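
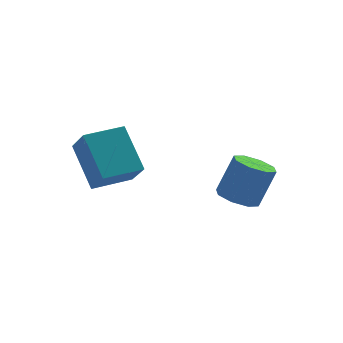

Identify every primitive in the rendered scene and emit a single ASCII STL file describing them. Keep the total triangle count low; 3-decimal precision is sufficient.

solid 
facet normal -0.441 -0.096 -0.892
outer loop
vertex 1.646 -1.904 -3.333
vertex 1.241 -2.375 -3.082
vertex 1.213 -1.708 -3.14
endloop
endfacet
facet normal 0.304 0.919 -0.251
outer loop
vertex 1.646 -1.904 -3.333
vertex 1.213 -1.708 -3.14
vertex 2.244 -1.774 -2.13
endloop
endfacet
facet normal 0.304 0.919 -0.250
outer loop
vertex 2.244 -1.774 -2.13
vertex 1.213 -1.708 -3.14
vertex 1.811 -1.578 -1.936
endloop
endfacet
facet normal 0.443 0.096 0.891
outer loop
vertex 2.244 -1.774 -2.13
vertex 1.811 -1.578 -1.936
vertex 1.839 -2.245 -1.878
endloop
endfacet
facet normal -0.444 -0.096 -0.891
outer loop
vertex 1.213 -1.708 -3.14
vertex 1.241 -2.375 -3.082
vertex 0.797 -1.902 -2.912
endloop
endfacet
facet normal -0.380 0.921 0.089
outer loop
vertex 1.213 -1.708 -3.14
vertex 0.797 -1.902 -2.912
vertex 1.811 -1.578 -1.936
endloop
endfacet
facet normal -0.381 0.920 0.091
outer loop
vertex 1.811 -1.578 -1.936
vertex 0.797 -1.902 -2.912
vertex 1.395 -1.773 -1.708
endloop
endfacet
facet normal 0.443 0.096 0.891
outer loop
vertex 1.811 -1.578 -1.936
vertex 1.395 -1.773 -1.708
vertex 1.839 -2.245 -1.878
endloop
endfacet
facet normal -0.443 -0.095 -0.891
outer loop
vertex 0.797 -1.902 -2.912
vertex 1.241 -2.375 -3.082
vertex 0.641 -2.374 -2.784
endloop
endfacet
facet normal -0.844 0.381 0.378
outer loop
vertex 0.797 -1.902 -2.912
vertex 0.641 -2.374 -2.784
vertex 1.395 -1.773 -1.708
endloop
endfacet
facet normal -0.844 0.381 0.378
outer loop
vertex 1.395 -1.773 -1.708
vertex 0.641 -2.374 -2.784
vertex 1.239 -2.245 -1.58
endloop
endfacet
facet normal 0.443 0.095 0.892
outer loop
vertex 1.395 -1.773 -1.708
vertex 1.239 -2.245 -1.58
vertex 1.839 -2.245 -1.878
endloop
endfacet
facet normal -0.443 -0.096 -0.891
outer loop
vertex 0.641 -2.374 -2.784
vertex 1.241 -2.375 -3.082
vertex 0.836 -2.846 -2.83
endloop
endfacet
facet normal -0.812 -0.379 0.444
outer loop
vertex 0.641 -2.374 -2.784
vertex 0.836 -2.846 -2.83
vertex 1.239 -2.245 -1.58
endloop
endfacet
facet normal -0.811 -0.380 0.444
outer loop
vertex 1.239 -2.245 -1.58
vertex 0.836 -2.846 -2.83
vertex 1.434 -2.716 -1.627
endloop
endfacet
facet normal 0.443 0.094 0.892
outer loop
vertex 1.239 -2.245 -1.58
vertex 1.434 -2.716 -1.627
vertex 1.839 -2.245 -1.878
endloop
endfacet
facet normal -0.443 -0.096 -0.891
outer loop
vertex 0.836 -2.846 -2.83
vertex 1.241 -2.375 -3.082
vertex 1.269 -3.042 -3.024
endloop
endfacet
facet normal -0.304 -0.919 0.250
outer loop
vertex 0.836 -2.846 -2.83
vertex 1.269 -3.042 -3.024
vertex 1.434 -2.716 -1.627
endloop
endfacet
facet normal -0.304 -0.919 0.250
outer loop
vertex 1.434 -2.716 -1.627
vertex 1.269 -3.042 -3.024
vertex 1.867 -2.912 -1.82
endloop
endfacet
facet normal 0.441 0.096 0.892
outer loop
vertex 1.434 -2.716 -1.627
vertex 1.867 -2.912 -1.82
vertex 1.839 -2.245 -1.878
endloop
endfacet
facet normal -0.443 -0.096 -0.891
outer loop
vertex 1.269 -3.042 -3.024
vertex 1.241 -2.375 -3.082
vertex 1.685 -2.847 -3.252
endloop
endfacet
facet normal 0.382 -0.920 -0.090
outer loop
vertex 1.269 -3.042 -3.024
vertex 1.685 -2.847 -3.252
vertex 1.867 -2.912 -1.82
endloop
endfacet
facet normal 0.380 -0.921 -0.090
outer loop
vertex 1.867 -2.912 -1.82
vertex 1.685 -2.847 -3.252
vertex 2.283 -2.718 -2.048
endloop
endfacet
facet normal 0.444 0.096 0.891
outer loop
vertex 1.867 -2.912 -1.82
vertex 2.283 -2.718 -2.048
vertex 1.839 -2.245 -1.878
endloop
endfacet
facet normal -0.443 -0.095 -0.892
outer loop
vertex 1.685 -2.847 -3.252
vertex 1.241 -2.375 -3.082
vertex 1.841 -2.375 -3.38
endloop
endfacet
facet normal 0.844 -0.381 -0.378
outer loop
vertex 1.685 -2.847 -3.252
vertex 1.841 -2.375 -3.38
vertex 2.283 -2.718 -2.048
endloop
endfacet
facet normal 0.844 -0.381 -0.378
outer loop
vertex 2.283 -2.718 -2.048
vertex 1.841 -2.375 -3.38
vertex 2.439 -2.246 -2.176
endloop
endfacet
facet normal 0.443 0.095 0.891
outer loop
vertex 2.283 -2.718 -2.048
vertex 2.439 -2.246 -2.176
vertex 1.839 -2.245 -1.878
endloop
endfacet
facet normal -0.443 -0.094 -0.892
outer loop
vertex 1.841 -2.375 -3.38
vertex 1.241 -2.375 -3.082
vertex 1.646 -1.904 -3.333
endloop
endfacet
facet normal 0.811 0.380 -0.444
outer loop
vertex 1.841 -2.375 -3.38
vertex 1.646 -1.904 -3.333
vertex 2.439 -2.246 -2.176
endloop
endfacet
facet normal 0.812 0.379 -0.444
outer loop
vertex 2.439 -2.246 -2.176
vertex 1.646 -1.904 -3.333
vertex 2.244 -1.774 -2.13
endloop
endfacet
facet normal 0.443 0.096 0.891
outer loop
vertex 2.439 -2.246 -2.176
vertex 2.244 -1.774 -2.13
vertex 1.839 -2.245 -1.878
endloop
endfacet
facet normal -0.996 -0.085 0.010
outer loop
vertex -2.066 -0.375 -2.643
vertex -2.164 0.909 -1.549
vertex -2.141 0.398 -3.558
endloop
endfacet
facet normal 0.058 -0.760 -0.647
outer loop
vertex -0.816 0.511 -3.571
vertex -2.066 -0.375 -2.643
vertex -2.141 0.398 -3.558
endloop
endfacet
facet normal -0.996 -0.085 0.010
outer loop
vertex -2.141 0.398 -3.558
vertex -2.164 0.909 -1.549
vertex -2.239 1.682 -2.464
endloop
endfacet
facet normal -0.062 0.645 -0.762
outer loop
vertex -2.239 1.682 -2.464
vertex -0.816 0.511 -3.571
vertex -2.141 0.398 -3.558
endloop
endfacet
facet normal 0.062 -0.645 0.762
outer loop
vertex -2.066 -0.375 -2.643
vertex -0.839 1.022 -1.562
vertex -2.164 0.909 -1.549
endloop
endfacet
facet normal 0.058 -0.760 -0.647
outer loop
vertex -0.741 -0.262 -2.656
vertex -2.066 -0.375 -2.643
vertex -0.816 0.511 -3.571
endloop
endfacet
facet normal 0.062 -0.645 0.762
outer loop
vertex -0.741 -0.262 -2.656
vertex -0.839 1.022 -1.562
vertex -2.066 -0.375 -2.643
endloop
endfacet
facet normal -0.058 0.760 0.647
outer loop
vertex -2.164 0.909 -1.549
vertex -0.839 1.022 -1.562
vertex -2.239 1.682 -2.464
endloop
endfacet
facet normal -0.062 0.645 -0.762
outer loop
vertex -0.914 1.795 -2.477
vertex -0.816 0.511 -3.571
vertex -2.239 1.682 -2.464
endloop
endfacet
facet normal -0.058 0.760 0.647
outer loop
vertex -2.239 1.682 -2.464
vertex -0.839 1.022 -1.562
vertex -0.914 1.795 -2.477
endloop
endfacet
facet normal 0.996 0.085 -0.010
outer loop
vertex -0.914 1.795 -2.477
vertex -0.741 -0.262 -2.656
vertex -0.816 0.511 -3.571
endloop
endfacet
facet normal 0.996 0.085 -0.010
outer loop
vertex -0.839 1.022 -1.562
vertex -0.741 -0.262 -2.656
vertex -0.914 1.795 -2.477
endloop
endfacet

endsolid


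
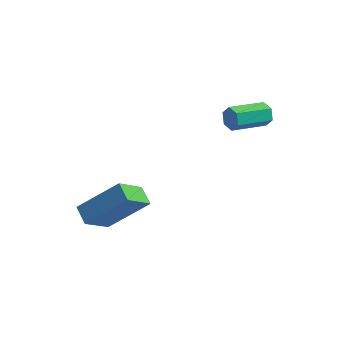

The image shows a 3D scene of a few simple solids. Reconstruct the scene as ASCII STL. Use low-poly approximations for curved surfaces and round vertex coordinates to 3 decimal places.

solid 
facet normal 0.650 0.710 -0.271
outer loop
vertex 4.787 2.497 1.875
vertex 4.505 2.568 1.385
vertex 4.361 2.875 1.843
endloop
endfacet
facet normal 0.140 0.239 0.961
outer loop
vertex 4.787 2.497 1.875
vertex 4.361 2.875 1.843
vertex 3.657 1.261 2.346
endloop
endfacet
facet normal 0.139 0.239 0.961
outer loop
vertex 3.657 1.261 2.346
vertex 4.361 2.875 1.843
vertex 3.231 1.638 2.314
endloop
endfacet
facet normal -0.649 -0.711 0.270
outer loop
vertex 3.657 1.261 2.346
vertex 3.231 1.638 2.314
vertex 3.375 1.332 1.855
endloop
endfacet
facet normal 0.649 0.710 -0.272
outer loop
vertex 4.361 2.875 1.843
vertex 4.505 2.568 1.385
vertex 4.079 2.945 1.353
endloop
endfacet
facet normal -0.578 0.692 0.432
outer loop
vertex 4.361 2.875 1.843
vertex 4.079 2.945 1.353
vertex 3.231 1.638 2.314
endloop
endfacet
facet normal -0.578 0.692 0.432
outer loop
vertex 3.231 1.638 2.314
vertex 4.079 2.945 1.353
vertex 2.949 1.709 1.823
endloop
endfacet
facet normal -0.649 -0.711 0.270
outer loop
vertex 3.231 1.638 2.314
vertex 2.949 1.709 1.823
vertex 3.375 1.332 1.855
endloop
endfacet
facet normal 0.649 0.711 -0.270
outer loop
vertex 4.079 2.945 1.353
vertex 4.505 2.568 1.385
vertex 4.223 2.639 0.894
endloop
endfacet
facet normal -0.717 0.455 -0.528
outer loop
vertex 4.079 2.945 1.353
vertex 4.223 2.639 0.894
vertex 2.949 1.709 1.823
endloop
endfacet
facet normal -0.717 0.454 -0.529
outer loop
vertex 2.949 1.709 1.823
vertex 4.223 2.639 0.894
vertex 3.093 1.403 1.365
endloop
endfacet
facet normal -0.649 -0.711 0.271
outer loop
vertex 2.949 1.709 1.823
vertex 3.093 1.403 1.365
vertex 3.375 1.332 1.855
endloop
endfacet
facet normal 0.649 0.711 -0.270
outer loop
vertex 4.223 2.639 0.894
vertex 4.505 2.568 1.385
vertex 4.649 2.262 0.926
endloop
endfacet
facet normal -0.139 -0.239 -0.961
outer loop
vertex 4.223 2.639 0.894
vertex 4.649 2.262 0.926
vertex 3.093 1.403 1.365
endloop
endfacet
facet normal -0.139 -0.239 -0.961
outer loop
vertex 3.093 1.403 1.365
vertex 4.649 2.262 0.926
vertex 3.519 1.025 1.397
endloop
endfacet
facet normal -0.650 -0.710 0.271
outer loop
vertex 3.093 1.403 1.365
vertex 3.519 1.025 1.397
vertex 3.375 1.332 1.855
endloop
endfacet
facet normal 0.649 0.711 -0.270
outer loop
vertex 4.649 2.262 0.926
vertex 4.505 2.568 1.385
vertex 4.931 2.191 1.417
endloop
endfacet
facet normal 0.578 -0.692 -0.432
outer loop
vertex 4.649 2.262 0.926
vertex 4.931 2.191 1.417
vertex 3.519 1.025 1.397
endloop
endfacet
facet normal 0.578 -0.693 -0.432
outer loop
vertex 3.519 1.025 1.397
vertex 4.931 2.191 1.417
vertex 3.801 0.955 1.887
endloop
endfacet
facet normal -0.649 -0.710 0.272
outer loop
vertex 3.519 1.025 1.397
vertex 3.801 0.955 1.887
vertex 3.375 1.332 1.855
endloop
endfacet
facet normal 0.649 0.711 -0.271
outer loop
vertex 4.931 2.191 1.417
vertex 4.505 2.568 1.385
vertex 4.787 2.497 1.875
endloop
endfacet
facet normal 0.717 -0.454 0.529
outer loop
vertex 4.931 2.191 1.417
vertex 4.787 2.497 1.875
vertex 3.801 0.955 1.887
endloop
endfacet
facet normal 0.717 -0.455 0.528
outer loop
vertex 3.801 0.955 1.887
vertex 4.787 2.497 1.875
vertex 3.657 1.261 2.346
endloop
endfacet
facet normal -0.649 -0.711 0.270
outer loop
vertex 3.801 0.955 1.887
vertex 3.657 1.261 2.346
vertex 3.375 1.332 1.855
endloop
endfacet
facet normal -0.714 -0.318 -0.623
outer loop
vertex -1.114 -3.839 -1.504
vertex -1.677 -3.218 -1.176
vertex -0.555 -2.682 -2.735
endloop
endfacet
facet normal 0.625 -0.690 -0.365
outer loop
vertex 1.017 -1.982 -1.364
vertex -1.114 -3.839 -1.504
vertex -0.555 -2.682 -2.735
endloop
endfacet
facet normal -0.714 -0.318 -0.623
outer loop
vertex -0.555 -2.682 -2.735
vertex -1.677 -3.218 -1.176
vertex -1.118 -2.061 -2.407
endloop
endfacet
facet normal 0.314 0.650 -0.692
outer loop
vertex -1.118 -2.061 -2.407
vertex 1.017 -1.982 -1.364
vertex -0.555 -2.682 -2.735
endloop
endfacet
facet normal -0.314 -0.650 0.692
outer loop
vertex -1.114 -3.839 -1.504
vertex -0.105 -2.518 0.195
vertex -1.677 -3.218 -1.176
endloop
endfacet
facet normal 0.625 -0.690 -0.365
outer loop
vertex 0.458 -3.139 -0.133
vertex -1.114 -3.839 -1.504
vertex 1.017 -1.982 -1.364
endloop
endfacet
facet normal -0.314 -0.650 0.692
outer loop
vertex 0.458 -3.139 -0.133
vertex -0.105 -2.518 0.195
vertex -1.114 -3.839 -1.504
endloop
endfacet
facet normal -0.625 0.690 0.365
outer loop
vertex -1.677 -3.218 -1.176
vertex -0.105 -2.518 0.195
vertex -1.118 -2.061 -2.407
endloop
endfacet
facet normal 0.314 0.650 -0.692
outer loop
vertex 0.454 -1.361 -1.036
vertex 1.017 -1.982 -1.364
vertex -1.118 -2.061 -2.407
endloop
endfacet
facet normal -0.625 0.690 0.365
outer loop
vertex -1.118 -2.061 -2.407
vertex -0.105 -2.518 0.195
vertex 0.454 -1.361 -1.036
endloop
endfacet
facet normal 0.714 0.318 0.623
outer loop
vertex 0.454 -1.361 -1.036
vertex 0.458 -3.139 -0.133
vertex 1.017 -1.982 -1.364
endloop
endfacet
facet normal 0.714 0.318 0.623
outer loop
vertex -0.105 -2.518 0.195
vertex 0.458 -3.139 -0.133
vertex 0.454 -1.361 -1.036
endloop
endfacet

endsolid


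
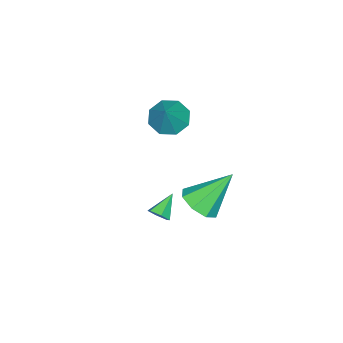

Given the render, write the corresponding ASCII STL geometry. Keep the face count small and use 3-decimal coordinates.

solid 
facet normal -0.589 -0.212 -0.780
outer loop
vertex -1.674 -1.688 1.777
vertex -2.251 -1.033 2.035
vertex -1.52 -1.071 1.493
endloop
endfacet
facet normal 0.961 -0.270 -0.065
outer loop
vertex -1.674 -1.688 1.777
vertex -1.52 -1.071 1.493
vertex -1.289 -0.687 3.305
endloop
endfacet
facet normal -0.589 -0.212 -0.780
outer loop
vertex -1.52 -1.071 1.493
vertex -2.251 -1.033 2.035
vertex -1.794 -0.432 1.526
endloop
endfacet
facet normal 0.897 0.395 -0.198
outer loop
vertex -1.52 -1.071 1.493
vertex -1.794 -0.432 1.526
vertex -1.289 -0.687 3.305
endloop
endfacet
facet normal -0.590 -0.212 -0.779
outer loop
vertex -1.794 -0.432 1.526
vertex -2.251 -1.033 2.035
vertex -2.335 -0.144 1.857
endloop
endfacet
facet normal 0.467 0.884 -0.006
outer loop
vertex -1.794 -0.432 1.526
vertex -2.335 -0.144 1.857
vertex -1.289 -0.687 3.305
endloop
endfacet
facet normal -0.589 -0.212 -0.780
outer loop
vertex -2.335 -0.144 1.857
vertex -2.251 -1.033 2.035
vertex -2.827 -0.377 2.292
endloop
endfacet
facet normal -0.079 0.913 0.400
outer loop
vertex -2.335 -0.144 1.857
vertex -2.827 -0.377 2.292
vertex -1.289 -0.687 3.305
endloop
endfacet
facet normal -0.589 -0.212 -0.780
outer loop
vertex -2.827 -0.377 2.292
vertex -2.251 -1.033 2.035
vertex -2.981 -0.994 2.576
endloop
endfacet
facet normal -0.420 0.464 0.780
outer loop
vertex -2.827 -0.377 2.292
vertex -2.981 -0.994 2.576
vertex -1.289 -0.687 3.305
endloop
endfacet
facet normal -0.589 -0.212 -0.780
outer loop
vertex -2.981 -0.994 2.576
vertex -2.251 -1.033 2.035
vertex -2.707 -1.633 2.543
endloop
endfacet
facet normal -0.357 -0.200 0.912
outer loop
vertex -2.981 -0.994 2.576
vertex -2.707 -1.633 2.543
vertex -1.289 -0.687 3.305
endloop
endfacet
facet normal -0.590 -0.212 -0.779
outer loop
vertex -2.707 -1.633 2.543
vertex -2.251 -1.033 2.035
vertex -2.166 -1.921 2.212
endloop
endfacet
facet normal 0.073 -0.690 0.720
outer loop
vertex -2.707 -1.633 2.543
vertex -2.166 -1.921 2.212
vertex -1.289 -0.687 3.305
endloop
endfacet
facet normal -0.589 -0.212 -0.780
outer loop
vertex -2.166 -1.921 2.212
vertex -2.251 -1.033 2.035
vertex -1.674 -1.688 1.777
endloop
endfacet
facet normal 0.619 -0.719 0.315
outer loop
vertex -2.166 -1.921 2.212
vertex -1.674 -1.688 1.777
vertex -1.289 -0.687 3.305
endloop
endfacet
facet normal 0.443 -0.479 -0.758
outer loop
vertex -1.226 0.614 -2.511
vertex -2.105 0.496 -2.95
vertex -1.398 1.188 -2.974
endloop
endfacet
facet normal 0.630 0.593 0.502
outer loop
vertex -1.226 0.614 -2.511
vertex -1.398 1.188 -2.974
vertex -3.075 1.544 -1.29
endloop
endfacet
facet normal 0.442 -0.478 -0.759
outer loop
vertex -1.398 1.188 -2.974
vertex -2.105 0.496 -2.95
vertex -1.984 1.358 -3.423
endloop
endfacet
facet normal 0.248 0.968 0.043
outer loop
vertex -1.398 1.188 -2.974
vertex -1.984 1.358 -3.423
vertex -3.075 1.544 -1.29
endloop
endfacet
facet normal 0.443 -0.478 -0.758
outer loop
vertex -1.984 1.358 -3.423
vertex -2.105 0.496 -2.95
vertex -2.641 1.022 -3.595
endloop
endfacet
facet normal -0.381 0.884 -0.272
outer loop
vertex -1.984 1.358 -3.423
vertex -2.641 1.022 -3.595
vertex -3.075 1.544 -1.29
endloop
endfacet
facet normal 0.443 -0.478 -0.758
outer loop
vertex -2.641 1.022 -3.595
vertex -2.105 0.496 -2.95
vertex -2.984 0.379 -3.39
endloop
endfacet
facet normal -0.885 0.391 -0.255
outer loop
vertex -2.641 1.022 -3.595
vertex -2.984 0.379 -3.39
vertex -3.075 1.544 -1.29
endloop
endfacet
facet normal 0.443 -0.478 -0.758
outer loop
vertex -2.984 0.379 -3.39
vertex -2.105 0.496 -2.95
vertex -2.812 -0.196 -2.927
endloop
endfacet
facet normal -0.971 -0.224 0.082
outer loop
vertex -2.984 0.379 -3.39
vertex -2.812 -0.196 -2.927
vertex -3.075 1.544 -1.29
endloop
endfacet
facet normal 0.443 -0.478 -0.758
outer loop
vertex -2.812 -0.196 -2.927
vertex -2.105 0.496 -2.95
vertex -2.226 -0.365 -2.478
endloop
endfacet
facet normal -0.589 -0.599 0.543
outer loop
vertex -2.812 -0.196 -2.927
vertex -2.226 -0.365 -2.478
vertex -3.075 1.544 -1.29
endloop
endfacet
facet normal 0.443 -0.478 -0.758
outer loop
vertex -2.226 -0.365 -2.478
vertex -2.105 0.496 -2.95
vertex -1.569 -0.03 -2.305
endloop
endfacet
facet normal 0.038 -0.516 0.856
outer loop
vertex -2.226 -0.365 -2.478
vertex -1.569 -0.03 -2.305
vertex -3.075 1.544 -1.29
endloop
endfacet
facet normal 0.443 -0.478 -0.758
outer loop
vertex -1.569 -0.03 -2.305
vertex -2.105 0.496 -2.95
vertex -1.226 0.614 -2.511
endloop
endfacet
facet normal 0.544 -0.021 0.839
outer loop
vertex -1.569 -0.03 -2.305
vertex -1.226 0.614 -2.511
vertex -3.075 1.544 -1.29
endloop
endfacet
facet normal 0.820 -0.087 -0.565
outer loop
vertex 0.398 -0.446 -1.778
vertex 0.146 -0.192 -2.183
vertex 0.427 0.092 -1.819
endloop
endfacet
facet normal 0.237 0.061 0.970
outer loop
vertex 0.398 -0.446 -1.778
vertex 0.427 0.092 -1.819
vertex -0.846 -0.088 -1.497
endloop
endfacet
facet normal 0.820 -0.085 -0.567
outer loop
vertex 0.427 0.092 -1.819
vertex 0.146 -0.192 -2.183
vertex 0.174 0.345 -2.223
endloop
endfacet
facet normal 0.012 0.851 0.525
outer loop
vertex 0.427 0.092 -1.819
vertex 0.174 0.345 -2.223
vertex -0.846 -0.088 -1.497
endloop
endfacet
facet normal 0.820 -0.085 -0.567
outer loop
vertex 0.174 0.345 -2.223
vertex 0.146 -0.192 -2.183
vertex -0.107 0.061 -2.587
endloop
endfacet
facet normal -0.519 0.821 -0.240
outer loop
vertex 0.174 0.345 -2.223
vertex -0.107 0.061 -2.587
vertex -0.846 -0.088 -1.497
endloop
endfacet
facet normal 0.819 -0.086 -0.567
outer loop
vertex -0.107 0.061 -2.587
vertex 0.146 -0.192 -2.183
vertex -0.135 -0.476 -2.546
endloop
endfacet
facet normal -0.828 0.000 -0.561
outer loop
vertex -0.107 0.061 -2.587
vertex -0.135 -0.476 -2.546
vertex -0.846 -0.088 -1.497
endloop
endfacet
facet normal 0.820 -0.087 -0.566
outer loop
vertex -0.135 -0.476 -2.546
vertex 0.146 -0.192 -2.183
vertex 0.117 -0.73 -2.142
endloop
endfacet
facet normal -0.604 -0.788 -0.118
outer loop
vertex -0.135 -0.476 -2.546
vertex 0.117 -0.73 -2.142
vertex -0.846 -0.088 -1.497
endloop
endfacet
facet normal 0.820 -0.087 -0.565
outer loop
vertex 0.117 -0.73 -2.142
vertex 0.146 -0.192 -2.183
vertex 0.398 -0.446 -1.778
endloop
endfacet
facet normal -0.072 -0.759 0.648
outer loop
vertex 0.117 -0.73 -2.142
vertex 0.398 -0.446 -1.778
vertex -0.846 -0.088 -1.497
endloop
endfacet

endsolid


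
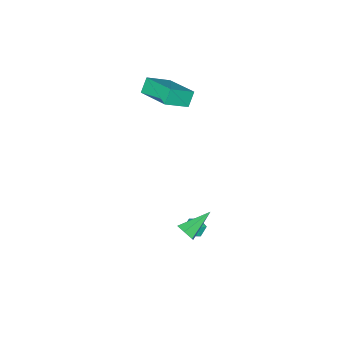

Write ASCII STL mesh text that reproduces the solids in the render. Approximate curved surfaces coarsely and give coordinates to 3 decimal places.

solid 
facet normal 0.062 0.978 0.200
outer loop
vertex 1.936 1.311 -3.969
vertex 1.407 1.267 -3.591
vertex 1.999 1.177 -3.334
endloop
endfacet
facet normal 0.709 0.701 0.077
outer loop
vertex 1.936 1.311 -3.969
vertex 1.999 1.177 -3.334
vertex 2.362 0.858 -3.772
endloop
endfacet
facet normal 0.706 0.414 -0.575
outer loop
vertex 1.936 1.311 -3.969
vertex 2.362 0.858 -3.772
vertex 1.994 0.752 -4.3
endloop
endfacet
facet normal 0.057 0.513 -0.856
outer loop
vertex 1.936 1.311 -3.969
vertex 1.994 0.752 -4.3
vertex 1.404 1.005 -4.188
endloop
endfacet
facet normal -0.341 0.862 -0.376
outer loop
vertex 1.936 1.311 -3.969
vertex 1.404 1.005 -4.188
vertex 1.407 1.267 -3.591
endloop
endfacet
facet normal 0.817 0.176 0.549
outer loop
vertex 2.362 0.858 -3.772
vertex 1.999 1.177 -3.334
vertex 2.096 0.535 -3.272
endloop
endfacet
facet normal -0.229 0.624 0.747
outer loop
vertex 1.999 1.177 -3.334
vertex 1.407 1.267 -3.591
vertex 1.506 0.788 -3.16
endloop
endfacet
facet normal -0.880 0.436 -0.187
outer loop
vertex 1.407 1.267 -3.591
vertex 1.404 1.005 -4.188
vertex 1.138 0.682 -3.688
endloop
endfacet
facet normal -0.238 -0.129 -0.963
outer loop
vertex 1.404 1.005 -4.188
vertex 1.994 0.752 -4.3
vertex 1.501 0.363 -4.126
endloop
endfacet
facet normal 0.812 -0.289 -0.508
outer loop
vertex 1.994 0.752 -4.3
vertex 2.362 0.858 -3.772
vertex 2.093 0.273 -3.869
endloop
endfacet
facet normal -0.057 -0.513 0.856
outer loop
vertex 1.564 0.229 -3.491
vertex 2.096 0.535 -3.272
vertex 1.506 0.788 -3.16
endloop
endfacet
facet normal -0.706 -0.414 0.575
outer loop
vertex 1.564 0.229 -3.491
vertex 1.506 0.788 -3.16
vertex 1.138 0.682 -3.688
endloop
endfacet
facet normal -0.709 -0.701 -0.077
outer loop
vertex 1.564 0.229 -3.491
vertex 1.138 0.682 -3.688
vertex 1.501 0.363 -4.126
endloop
endfacet
facet normal -0.062 -0.978 -0.200
outer loop
vertex 1.564 0.229 -3.491
vertex 1.501 0.363 -4.126
vertex 2.093 0.273 -3.869
endloop
endfacet
facet normal 0.341 -0.862 0.376
outer loop
vertex 1.564 0.229 -3.491
vertex 2.093 0.273 -3.869
vertex 2.096 0.535 -3.272
endloop
endfacet
facet normal 0.238 0.129 0.963
outer loop
vertex 1.506 0.788 -3.16
vertex 2.096 0.535 -3.272
vertex 1.999 1.177 -3.334
endloop
endfacet
facet normal -0.812 0.289 0.508
outer loop
vertex 1.138 0.682 -3.688
vertex 1.506 0.788 -3.16
vertex 1.407 1.267 -3.591
endloop
endfacet
facet normal -0.817 -0.176 -0.549
outer loop
vertex 1.501 0.363 -4.126
vertex 1.138 0.682 -3.688
vertex 1.404 1.005 -4.188
endloop
endfacet
facet normal 0.229 -0.624 -0.747
outer loop
vertex 2.093 0.273 -3.869
vertex 1.501 0.363 -4.126
vertex 1.994 0.752 -4.3
endloop
endfacet
facet normal 0.880 -0.436 0.187
outer loop
vertex 2.096 0.535 -3.272
vertex 2.093 0.273 -3.869
vertex 2.362 0.858 -3.772
endloop
endfacet
facet normal -0.797 0.304 -0.521
outer loop
vertex -2.081 -4.107 2.893
vertex -1.653 -2.124 3.394
vertex -1.519 -4.024 2.082
endloop
endfacet
facet normal -0.205 -0.949 -0.239
outer loop
vertex -0.227 -4.516 2.926
vertex -2.081 -4.107 2.893
vertex -1.519 -4.024 2.082
endloop
endfacet
facet normal -0.798 0.304 -0.521
outer loop
vertex -1.519 -4.024 2.082
vertex -1.653 -2.124 3.394
vertex -1.091 -2.04 2.583
endloop
endfacet
facet normal 0.567 0.084 -0.819
outer loop
vertex -1.091 -2.04 2.583
vertex -0.227 -4.516 2.926
vertex -1.519 -4.024 2.082
endloop
endfacet
facet normal -0.567 -0.085 0.819
outer loop
vertex -2.081 -4.107 2.893
vertex -0.361 -2.616 4.238
vertex -1.653 -2.124 3.394
endloop
endfacet
facet normal -0.205 -0.949 -0.240
outer loop
vertex -0.789 -4.6 3.737
vertex -2.081 -4.107 2.893
vertex -0.227 -4.516 2.926
endloop
endfacet
facet normal -0.567 -0.084 0.819
outer loop
vertex -0.789 -4.6 3.737
vertex -0.361 -2.616 4.238
vertex -2.081 -4.107 2.893
endloop
endfacet
facet normal 0.205 0.949 0.240
outer loop
vertex -1.653 -2.124 3.394
vertex -0.361 -2.616 4.238
vertex -1.091 -2.04 2.583
endloop
endfacet
facet normal 0.567 0.084 -0.819
outer loop
vertex 0.201 -2.533 3.427
vertex -0.227 -4.516 2.926
vertex -1.091 -2.04 2.583
endloop
endfacet
facet normal 0.206 0.949 0.240
outer loop
vertex -1.091 -2.04 2.583
vertex -0.361 -2.616 4.238
vertex 0.201 -2.533 3.427
endloop
endfacet
facet normal 0.798 -0.304 0.521
outer loop
vertex 0.201 -2.533 3.427
vertex -0.789 -4.6 3.737
vertex -0.227 -4.516 2.926
endloop
endfacet
facet normal 0.797 -0.304 0.521
outer loop
vertex -0.361 -2.616 4.238
vertex -0.789 -4.6 3.737
vertex 0.201 -2.533 3.427
endloop
endfacet
facet normal 0.851 -0.220 -0.477
outer loop
vertex 4.571 2.397 -0.638
vertex 4.256 2.209 -1.113
vertex 4.426 2.783 -1.075
endloop
endfacet
facet normal 0.203 0.766 0.610
outer loop
vertex 4.571 2.397 -0.638
vertex 4.426 2.783 -1.075
vertex 2.784 2.591 -0.287
endloop
endfacet
facet normal 0.851 -0.220 -0.477
outer loop
vertex 4.426 2.783 -1.075
vertex 4.256 2.209 -1.113
vertex 4.111 2.594 -1.549
endloop
endfacet
facet normal -0.221 0.948 -0.231
outer loop
vertex 4.426 2.783 -1.075
vertex 4.111 2.594 -1.549
vertex 2.784 2.591 -0.287
endloop
endfacet
facet normal 0.850 -0.222 -0.478
outer loop
vertex 4.111 2.594 -1.549
vertex 4.256 2.209 -1.113
vertex 3.94 2.02 -1.587
endloop
endfacet
facet normal -0.668 0.246 -0.702
outer loop
vertex 4.111 2.594 -1.549
vertex 3.94 2.02 -1.587
vertex 2.784 2.591 -0.287
endloop
endfacet
facet normal 0.850 -0.222 -0.478
outer loop
vertex 3.94 2.02 -1.587
vertex 4.256 2.209 -1.113
vertex 4.085 1.635 -1.151
endloop
endfacet
facet normal -0.692 -0.640 -0.335
outer loop
vertex 3.94 2.02 -1.587
vertex 4.085 1.635 -1.151
vertex 2.784 2.591 -0.287
endloop
endfacet
facet normal 0.851 -0.222 -0.476
outer loop
vertex 4.085 1.635 -1.151
vertex 4.256 2.209 -1.113
vertex 4.4 1.823 -0.676
endloop
endfacet
facet normal -0.269 -0.821 0.503
outer loop
vertex 4.085 1.635 -1.151
vertex 4.4 1.823 -0.676
vertex 2.784 2.591 -0.287
endloop
endfacet
facet normal 0.851 -0.222 -0.476
outer loop
vertex 4.4 1.823 -0.676
vertex 4.256 2.209 -1.113
vertex 4.571 2.397 -0.638
endloop
endfacet
facet normal 0.179 -0.118 0.977
outer loop
vertex 4.4 1.823 -0.676
vertex 4.571 2.397 -0.638
vertex 2.784 2.591 -0.287
endloop
endfacet

endsolid


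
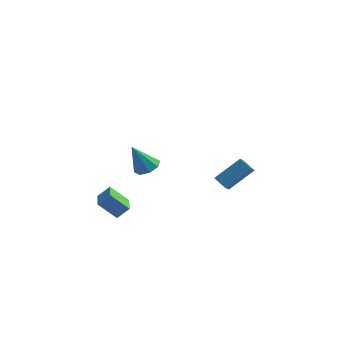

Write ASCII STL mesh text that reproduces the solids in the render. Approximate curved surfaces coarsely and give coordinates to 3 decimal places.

solid 
facet normal -0.607 -0.499 -0.619
outer loop
vertex 3.703 1.779 -2.68
vertex 3.044 2.074 -2.272
vertex 3.681 2.459 -3.206
endloop
endfacet
facet normal 0.795 -0.355 -0.492
outer loop
vertex 4.736 3.326 -2.128
vertex 3.703 1.779 -2.68
vertex 3.681 2.459 -3.206
endloop
endfacet
facet normal -0.607 -0.498 -0.619
outer loop
vertex 3.681 2.459 -3.206
vertex 3.044 2.074 -2.272
vertex 3.022 2.754 -2.797
endloop
endfacet
facet normal -0.025 0.791 -0.611
outer loop
vertex 3.022 2.754 -2.797
vertex 4.736 3.326 -2.128
vertex 3.681 2.459 -3.206
endloop
endfacet
facet normal 0.025 -0.791 0.612
outer loop
vertex 3.703 1.779 -2.68
vertex 4.099 2.941 -1.194
vertex 3.044 2.074 -2.272
endloop
endfacet
facet normal 0.795 -0.355 -0.493
outer loop
vertex 4.758 2.646 -1.603
vertex 3.703 1.779 -2.68
vertex 4.736 3.326 -2.128
endloop
endfacet
facet normal 0.026 -0.791 0.612
outer loop
vertex 4.758 2.646 -1.603
vertex 4.099 2.941 -1.194
vertex 3.703 1.779 -2.68
endloop
endfacet
facet normal -0.795 0.355 0.493
outer loop
vertex 3.044 2.074 -2.272
vertex 4.099 2.941 -1.194
vertex 3.022 2.754 -2.797
endloop
endfacet
facet normal -0.025 0.791 -0.612
outer loop
vertex 4.077 3.621 -1.72
vertex 4.736 3.326 -2.128
vertex 3.022 2.754 -2.797
endloop
endfacet
facet normal -0.795 0.355 0.492
outer loop
vertex 3.022 2.754 -2.797
vertex 4.099 2.941 -1.194
vertex 4.077 3.621 -1.72
endloop
endfacet
facet normal 0.607 0.498 0.620
outer loop
vertex 4.077 3.621 -1.72
vertex 4.758 2.646 -1.603
vertex 4.736 3.326 -2.128
endloop
endfacet
facet normal 0.607 0.498 0.619
outer loop
vertex 4.099 2.941 -1.194
vertex 4.758 2.646 -1.603
vertex 4.077 3.621 -1.72
endloop
endfacet
facet normal -0.686 -0.173 0.707
outer loop
vertex -0.13 -4.133 -0.337
vertex -0.512 -3.119 -0.46
vertex -0.653 -4.399 -0.91
endloop
endfacet
facet normal 0.350 -0.930 0.112
outer loop
vertex 0.212 -4.181 -1.8
vertex -0.13 -4.133 -0.337
vertex -0.653 -4.399 -0.91
endloop
endfacet
facet normal -0.686 -0.173 0.707
outer loop
vertex -0.653 -4.399 -0.91
vertex -0.512 -3.119 -0.46
vertex -1.035 -3.386 -1.033
endloop
endfacet
facet normal -0.637 -0.325 -0.699
outer loop
vertex -1.035 -3.386 -1.033
vertex 0.212 -4.181 -1.8
vertex -0.653 -4.399 -0.91
endloop
endfacet
facet normal 0.637 0.325 0.699
outer loop
vertex -0.13 -4.133 -0.337
vertex 0.353 -2.901 -1.35
vertex -0.512 -3.119 -0.46
endloop
endfacet
facet normal 0.351 -0.930 0.113
outer loop
vertex 0.735 -3.914 -1.227
vertex -0.13 -4.133 -0.337
vertex 0.212 -4.181 -1.8
endloop
endfacet
facet normal 0.637 0.325 0.699
outer loop
vertex 0.735 -3.914 -1.227
vertex 0.353 -2.901 -1.35
vertex -0.13 -4.133 -0.337
endloop
endfacet
facet normal -0.351 0.930 -0.113
outer loop
vertex -0.512 -3.119 -0.46
vertex 0.353 -2.901 -1.35
vertex -1.035 -3.386 -1.033
endloop
endfacet
facet normal -0.637 -0.325 -0.699
outer loop
vertex -0.17 -3.167 -1.923
vertex 0.212 -4.181 -1.8
vertex -1.035 -3.386 -1.033
endloop
endfacet
facet normal -0.350 0.930 -0.112
outer loop
vertex -1.035 -3.386 -1.033
vertex 0.353 -2.901 -1.35
vertex -0.17 -3.167 -1.923
endloop
endfacet
facet normal 0.686 0.173 -0.707
outer loop
vertex -0.17 -3.167 -1.923
vertex 0.735 -3.914 -1.227
vertex 0.212 -4.181 -1.8
endloop
endfacet
facet normal 0.686 0.173 -0.707
outer loop
vertex 0.353 -2.901 -1.35
vertex 0.735 -3.914 -1.227
vertex -0.17 -3.167 -1.923
endloop
endfacet
facet normal 0.393 0.222 -0.892
outer loop
vertex 1.957 -3.37 1.544
vertex 1.348 -3.157 1.329
vertex 1.88 -2.864 1.636
endloop
endfacet
facet normal 0.697 -0.024 0.717
outer loop
vertex 1.957 -3.37 1.544
vertex 1.88 -2.864 1.636
vertex 0.732 -3.503 2.731
endloop
endfacet
facet normal 0.394 0.220 -0.892
outer loop
vertex 1.88 -2.864 1.636
vertex 1.348 -3.157 1.329
vertex 1.491 -2.529 1.547
endloop
endfacet
facet normal 0.352 0.600 0.719
outer loop
vertex 1.88 -2.864 1.636
vertex 1.491 -2.529 1.547
vertex 0.732 -3.503 2.731
endloop
endfacet
facet normal 0.393 0.220 -0.893
outer loop
vertex 1.491 -2.529 1.547
vertex 1.348 -3.157 1.329
vertex 1.019 -2.562 1.331
endloop
endfacet
facet normal -0.284 0.822 0.494
outer loop
vertex 1.491 -2.529 1.547
vertex 1.019 -2.562 1.331
vertex 0.732 -3.503 2.731
endloop
endfacet
facet normal 0.393 0.220 -0.893
outer loop
vertex 1.019 -2.562 1.331
vertex 1.348 -3.157 1.329
vertex 0.74 -2.943 1.114
endloop
endfacet
facet normal -0.839 0.515 0.174
outer loop
vertex 1.019 -2.562 1.331
vertex 0.74 -2.943 1.114
vertex 0.732 -3.503 2.731
endloop
endfacet
facet normal 0.393 0.220 -0.893
outer loop
vertex 0.74 -2.943 1.114
vertex 1.348 -3.157 1.329
vertex 0.817 -3.45 1.023
endloop
endfacet
facet normal -0.989 -0.141 -0.054
outer loop
vertex 0.74 -2.943 1.114
vertex 0.817 -3.45 1.023
vertex 0.732 -3.503 2.731
endloop
endfacet
facet normal 0.392 0.221 -0.893
outer loop
vertex 0.817 -3.45 1.023
vertex 1.348 -3.157 1.329
vertex 1.206 -3.785 1.111
endloop
endfacet
facet normal -0.644 -0.763 -0.056
outer loop
vertex 0.817 -3.45 1.023
vertex 1.206 -3.785 1.111
vertex 0.732 -3.503 2.731
endloop
endfacet
facet normal 0.393 0.221 -0.893
outer loop
vertex 1.206 -3.785 1.111
vertex 1.348 -3.157 1.329
vertex 1.678 -3.752 1.327
endloop
endfacet
facet normal -0.008 -0.986 0.169
outer loop
vertex 1.206 -3.785 1.111
vertex 1.678 -3.752 1.327
vertex 0.732 -3.503 2.731
endloop
endfacet
facet normal 0.392 0.221 -0.893
outer loop
vertex 1.678 -3.752 1.327
vertex 1.348 -3.157 1.329
vertex 1.957 -3.37 1.544
endloop
endfacet
facet normal 0.548 -0.678 0.490
outer loop
vertex 1.678 -3.752 1.327
vertex 1.957 -3.37 1.544
vertex 0.732 -3.503 2.731
endloop
endfacet

endsolid


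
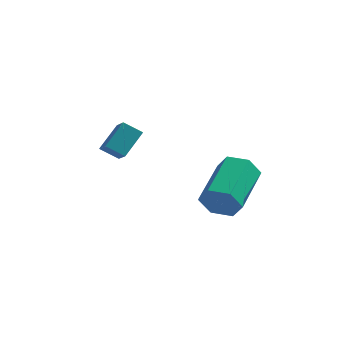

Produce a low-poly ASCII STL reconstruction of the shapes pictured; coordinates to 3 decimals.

solid 
facet normal -0.142 -0.944 -0.297
outer loop
vertex 1.34 -3.271 -4.016
vertex 0.934 -3.418 -3.354
vertex 0.558 -3.159 -3.999
endloop
endfacet
facet normal 0.022 0.297 -0.955
outer loop
vertex 1.34 -3.271 -4.016
vertex 0.558 -3.159 -3.999
vertex 1.631 -1.335 -3.408
endloop
endfacet
facet normal 0.022 0.297 -0.955
outer loop
vertex 1.631 -1.335 -3.408
vertex 0.558 -3.159 -3.999
vertex 0.849 -1.223 -3.391
endloop
endfacet
facet normal 0.142 0.944 0.296
outer loop
vertex 1.631 -1.335 -3.408
vertex 0.849 -1.223 -3.391
vertex 1.226 -1.482 -2.746
endloop
endfacet
facet normal -0.142 -0.944 -0.297
outer loop
vertex 0.558 -3.159 -3.999
vertex 0.934 -3.418 -3.354
vertex 0.153 -3.306 -3.337
endloop
endfacet
facet normal -0.847 0.271 -0.458
outer loop
vertex 0.558 -3.159 -3.999
vertex 0.153 -3.306 -3.337
vertex 0.849 -1.223 -3.391
endloop
endfacet
facet normal -0.847 0.271 -0.458
outer loop
vertex 0.849 -1.223 -3.391
vertex 0.153 -3.306 -3.337
vertex 0.444 -1.37 -2.729
endloop
endfacet
facet normal 0.142 0.944 0.296
outer loop
vertex 0.849 -1.223 -3.391
vertex 0.444 -1.37 -2.729
vertex 1.226 -1.482 -2.746
endloop
endfacet
facet normal -0.142 -0.944 -0.297
outer loop
vertex 0.153 -3.306 -3.337
vertex 0.934 -3.418 -3.354
vertex 0.529 -3.565 -2.692
endloop
endfacet
facet normal -0.868 -0.025 0.496
outer loop
vertex 0.153 -3.306 -3.337
vertex 0.529 -3.565 -2.692
vertex 0.444 -1.37 -2.729
endloop
endfacet
facet normal -0.868 -0.025 0.496
outer loop
vertex 0.444 -1.37 -2.729
vertex 0.529 -3.565 -2.692
vertex 0.82 -1.629 -2.084
endloop
endfacet
facet normal 0.142 0.944 0.297
outer loop
vertex 0.444 -1.37 -2.729
vertex 0.82 -1.629 -2.084
vertex 1.226 -1.482 -2.746
endloop
endfacet
facet normal -0.142 -0.944 -0.296
outer loop
vertex 0.529 -3.565 -2.692
vertex 0.934 -3.418 -3.354
vertex 1.311 -3.677 -2.709
endloop
endfacet
facet normal -0.022 -0.297 0.955
outer loop
vertex 0.529 -3.565 -2.692
vertex 1.311 -3.677 -2.709
vertex 0.82 -1.629 -2.084
endloop
endfacet
facet normal -0.022 -0.297 0.955
outer loop
vertex 0.82 -1.629 -2.084
vertex 1.311 -3.677 -2.709
vertex 1.602 -1.741 -2.101
endloop
endfacet
facet normal 0.142 0.944 0.297
outer loop
vertex 0.82 -1.629 -2.084
vertex 1.602 -1.741 -2.101
vertex 1.226 -1.482 -2.746
endloop
endfacet
facet normal -0.142 -0.944 -0.296
outer loop
vertex 1.311 -3.677 -2.709
vertex 0.934 -3.418 -3.354
vertex 1.716 -3.53 -3.371
endloop
endfacet
facet normal 0.847 -0.271 0.458
outer loop
vertex 1.311 -3.677 -2.709
vertex 1.716 -3.53 -3.371
vertex 1.602 -1.741 -2.101
endloop
endfacet
facet normal 0.847 -0.271 0.458
outer loop
vertex 1.602 -1.741 -2.101
vertex 1.716 -3.53 -3.371
vertex 2.007 -1.594 -2.763
endloop
endfacet
facet normal 0.142 0.944 0.297
outer loop
vertex 1.602 -1.741 -2.101
vertex 2.007 -1.594 -2.763
vertex 1.226 -1.482 -2.746
endloop
endfacet
facet normal -0.142 -0.944 -0.297
outer loop
vertex 1.716 -3.53 -3.371
vertex 0.934 -3.418 -3.354
vertex 1.34 -3.271 -4.016
endloop
endfacet
facet normal 0.868 0.025 -0.496
outer loop
vertex 1.716 -3.53 -3.371
vertex 1.34 -3.271 -4.016
vertex 2.007 -1.594 -2.763
endloop
endfacet
facet normal 0.868 0.025 -0.496
outer loop
vertex 2.007 -1.594 -2.763
vertex 1.34 -3.271 -4.016
vertex 1.631 -1.335 -3.408
endloop
endfacet
facet normal 0.142 0.944 0.297
outer loop
vertex 2.007 -1.594 -2.763
vertex 1.631 -1.335 -3.408
vertex 1.226 -1.482 -2.746
endloop
endfacet
facet normal -0.432 0.698 -0.572
outer loop
vertex -3.299 -0.578 -1.548
vertex -2.615 -0.523 -1.997
vertex -3.725 -1.463 -2.306
endloop
endfacet
facet normal -0.834 -0.068 0.548
outer loop
vertex -3.345 -2.077 -1.803
vertex -3.299 -0.578 -1.548
vertex -3.725 -1.463 -2.306
endloop
endfacet
facet normal -0.431 0.697 -0.572
outer loop
vertex -3.725 -1.463 -2.306
vertex -2.615 -0.523 -1.997
vertex -3.04 -1.408 -2.755
endloop
endfacet
facet normal -0.343 -0.713 -0.611
outer loop
vertex -3.04 -1.408 -2.755
vertex -3.345 -2.077 -1.803
vertex -3.725 -1.463 -2.306
endloop
endfacet
facet normal 0.344 0.713 0.611
outer loop
vertex -3.299 -0.578 -1.548
vertex -2.235 -1.137 -1.494
vertex -2.615 -0.523 -1.997
endloop
endfacet
facet normal -0.835 -0.067 0.547
outer loop
vertex -2.92 -1.192 -1.045
vertex -3.299 -0.578 -1.548
vertex -3.345 -2.077 -1.803
endloop
endfacet
facet normal 0.344 0.713 0.611
outer loop
vertex -2.92 -1.192 -1.045
vertex -2.235 -1.137 -1.494
vertex -3.299 -0.578 -1.548
endloop
endfacet
facet normal 0.834 0.068 -0.547
outer loop
vertex -2.615 -0.523 -1.997
vertex -2.235 -1.137 -1.494
vertex -3.04 -1.408 -2.755
endloop
endfacet
facet normal -0.344 -0.713 -0.611
outer loop
vertex -2.661 -2.022 -2.252
vertex -3.345 -2.077 -1.803
vertex -3.04 -1.408 -2.755
endloop
endfacet
facet normal 0.834 0.067 -0.547
outer loop
vertex -3.04 -1.408 -2.755
vertex -2.235 -1.137 -1.494
vertex -2.661 -2.022 -2.252
endloop
endfacet
facet normal 0.432 -0.697 0.572
outer loop
vertex -2.661 -2.022 -2.252
vertex -2.92 -1.192 -1.045
vertex -3.345 -2.077 -1.803
endloop
endfacet
facet normal 0.431 -0.698 0.572
outer loop
vertex -2.235 -1.137 -1.494
vertex -2.92 -1.192 -1.045
vertex -2.661 -2.022 -2.252
endloop
endfacet

endsolid


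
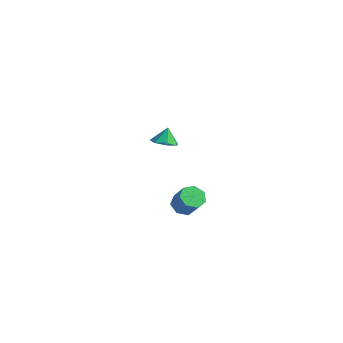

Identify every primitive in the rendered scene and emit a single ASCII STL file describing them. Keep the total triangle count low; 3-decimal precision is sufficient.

solid 
facet normal 0.097 -0.407 -0.908
outer loop
vertex -2.686 3.816 -1.817
vertex -3.498 3.642 -1.826
vertex -3.112 4.327 -2.092
endloop
endfacet
facet normal 0.600 0.704 0.379
outer loop
vertex -2.686 3.816 -1.817
vertex -3.112 4.327 -2.092
vertex -3.602 4.078 -0.854
endloop
endfacet
facet normal 0.097 -0.407 -0.908
outer loop
vertex -3.112 4.327 -2.092
vertex -3.498 3.642 -1.826
vertex -3.829 4.323 -2.167
endloop
endfacet
facet normal -0.025 0.982 0.188
outer loop
vertex -3.112 4.327 -2.092
vertex -3.829 4.323 -2.167
vertex -3.602 4.078 -0.854
endloop
endfacet
facet normal 0.097 -0.407 -0.908
outer loop
vertex -3.829 4.323 -2.167
vertex -3.498 3.642 -1.826
vertex -4.296 3.806 -1.985
endloop
endfacet
facet normal -0.674 0.696 0.246
outer loop
vertex -3.829 4.323 -2.167
vertex -4.296 3.806 -1.985
vertex -3.602 4.078 -0.854
endloop
endfacet
facet normal 0.097 -0.407 -0.908
outer loop
vertex -4.296 3.806 -1.985
vertex -3.498 3.642 -1.826
vertex -4.162 3.165 -1.683
endloop
endfacet
facet normal -0.857 0.062 0.511
outer loop
vertex -4.296 3.806 -1.985
vertex -4.162 3.165 -1.683
vertex -3.602 4.078 -0.854
endloop
endfacet
facet normal 0.097 -0.408 -0.908
outer loop
vertex -4.162 3.165 -1.683
vertex -3.498 3.642 -1.826
vertex -3.528 2.884 -1.489
endloop
endfacet
facet normal -0.436 -0.443 0.783
outer loop
vertex -4.162 3.165 -1.683
vertex -3.528 2.884 -1.489
vertex -3.602 4.078 -0.854
endloop
endfacet
facet normal 0.098 -0.408 -0.908
outer loop
vertex -3.528 2.884 -1.489
vertex -3.498 3.642 -1.826
vertex -2.871 3.174 -1.548
endloop
endfacet
facet normal 0.271 -0.439 0.857
outer loop
vertex -3.528 2.884 -1.489
vertex -2.871 3.174 -1.548
vertex -3.602 4.078 -0.854
endloop
endfacet
facet normal 0.098 -0.408 -0.908
outer loop
vertex -2.871 3.174 -1.548
vertex -3.498 3.642 -1.826
vertex -2.686 3.816 -1.817
endloop
endfacet
facet normal 0.732 0.073 0.677
outer loop
vertex -2.871 3.174 -1.548
vertex -2.686 3.816 -1.817
vertex -3.602 4.078 -0.854
endloop
endfacet
facet normal -0.585 0.142 -0.799
outer loop
vertex 3.816 -2.827 -0.712
vertex 3.286 -2.574 -0.279
vertex 3.823 -2.203 -0.606
endloop
endfacet
facet normal 0.811 0.089 -0.578
outer loop
vertex 3.816 -2.827 -0.712
vertex 3.823 -2.203 -0.606
vertex 4.605 -3.02 0.366
endloop
endfacet
facet normal 0.811 0.089 -0.578
outer loop
vertex 4.605 -3.02 0.366
vertex 3.823 -2.203 -0.606
vertex 4.612 -2.395 0.472
endloop
endfacet
facet normal 0.584 -0.142 0.799
outer loop
vertex 4.605 -3.02 0.366
vertex 4.612 -2.395 0.472
vertex 4.074 -2.766 0.799
endloop
endfacet
facet normal -0.584 0.141 -0.799
outer loop
vertex 3.823 -2.203 -0.606
vertex 3.286 -2.574 -0.279
vertex 3.425 -1.858 -0.254
endloop
endfacet
facet normal 0.514 0.827 -0.229
outer loop
vertex 3.823 -2.203 -0.606
vertex 3.425 -1.858 -0.254
vertex 4.612 -2.395 0.472
endloop
endfacet
facet normal 0.514 0.827 -0.229
outer loop
vertex 4.612 -2.395 0.472
vertex 3.425 -1.858 -0.254
vertex 4.214 -2.05 0.825
endloop
endfacet
facet normal 0.584 -0.143 0.799
outer loop
vertex 4.612 -2.395 0.472
vertex 4.214 -2.05 0.825
vertex 4.074 -2.766 0.799
endloop
endfacet
facet normal -0.584 0.141 -0.800
outer loop
vertex 3.425 -1.858 -0.254
vertex 3.286 -2.574 -0.279
vertex 2.922 -2.052 0.079
endloop
endfacet
facet normal -0.170 0.941 0.292
outer loop
vertex 3.425 -1.858 -0.254
vertex 2.922 -2.052 0.079
vertex 4.214 -2.05 0.825
endloop
endfacet
facet normal -0.170 0.941 0.292
outer loop
vertex 4.214 -2.05 0.825
vertex 2.922 -2.052 0.079
vertex 3.711 -2.244 1.158
endloop
endfacet
facet normal 0.584 -0.143 0.799
outer loop
vertex 4.214 -2.05 0.825
vertex 3.711 -2.244 1.158
vertex 4.074 -2.766 0.799
endloop
endfacet
facet normal -0.583 0.142 -0.800
outer loop
vertex 2.922 -2.052 0.079
vertex 3.286 -2.574 -0.279
vertex 2.693 -2.639 0.142
endloop
endfacet
facet normal -0.727 0.347 0.593
outer loop
vertex 2.922 -2.052 0.079
vertex 2.693 -2.639 0.142
vertex 3.711 -2.244 1.158
endloop
endfacet
facet normal -0.727 0.347 0.593
outer loop
vertex 3.711 -2.244 1.158
vertex 2.693 -2.639 0.142
vertex 3.482 -2.831 1.221
endloop
endfacet
facet normal 0.585 -0.142 0.799
outer loop
vertex 3.711 -2.244 1.158
vertex 3.482 -2.831 1.221
vertex 4.074 -2.766 0.799
endloop
endfacet
facet normal -0.583 0.142 -0.800
outer loop
vertex 2.693 -2.639 0.142
vertex 3.286 -2.574 -0.279
vertex 2.91 -3.177 -0.112
endloop
endfacet
facet normal -0.736 -0.508 0.448
outer loop
vertex 2.693 -2.639 0.142
vertex 2.91 -3.177 -0.112
vertex 3.482 -2.831 1.221
endloop
endfacet
facet normal -0.735 -0.509 0.448
outer loop
vertex 3.482 -2.831 1.221
vertex 2.91 -3.177 -0.112
vertex 3.699 -3.369 0.966
endloop
endfacet
facet normal 0.585 -0.143 0.799
outer loop
vertex 3.482 -2.831 1.221
vertex 3.699 -3.369 0.966
vertex 4.074 -2.766 0.799
endloop
endfacet
facet normal -0.584 0.143 -0.799
outer loop
vertex 2.91 -3.177 -0.112
vertex 3.286 -2.574 -0.279
vertex 3.41 -3.261 -0.492
endloop
endfacet
facet normal -0.191 -0.981 -0.035
outer loop
vertex 2.91 -3.177 -0.112
vertex 3.41 -3.261 -0.492
vertex 3.699 -3.369 0.966
endloop
endfacet
facet normal -0.191 -0.981 -0.035
outer loop
vertex 3.699 -3.369 0.966
vertex 3.41 -3.261 -0.492
vertex 4.199 -3.453 0.586
endloop
endfacet
facet normal 0.584 -0.142 0.799
outer loop
vertex 3.699 -3.369 0.966
vertex 4.199 -3.453 0.586
vertex 4.074 -2.766 0.799
endloop
endfacet
facet normal -0.585 0.142 -0.799
outer loop
vertex 3.41 -3.261 -0.492
vertex 3.286 -2.574 -0.279
vertex 3.816 -2.827 -0.712
endloop
endfacet
facet normal 0.498 -0.715 -0.492
outer loop
vertex 3.41 -3.261 -0.492
vertex 3.816 -2.827 -0.712
vertex 4.199 -3.453 0.586
endloop
endfacet
facet normal 0.497 -0.715 -0.492
outer loop
vertex 4.199 -3.453 0.586
vertex 3.816 -2.827 -0.712
vertex 4.605 -3.02 0.366
endloop
endfacet
facet normal 0.584 -0.142 0.799
outer loop
vertex 4.199 -3.453 0.586
vertex 4.605 -3.02 0.366
vertex 4.074 -2.766 0.799
endloop
endfacet

endsolid


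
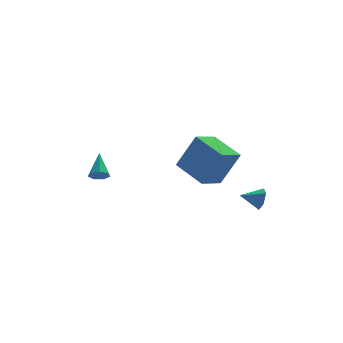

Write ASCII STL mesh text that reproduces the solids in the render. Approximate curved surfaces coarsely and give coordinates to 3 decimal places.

solid 
facet normal -0.777 -0.538 0.326
outer loop
vertex 1.329 -2.957 3.156
vertex 0.503 -1.424 3.718
vertex 0.452 -2.774 1.368
endloop
endfacet
facet normal 0.452 -0.838 -0.307
outer loop
vertex 1.517 -2.036 0.922
vertex 1.329 -2.957 3.156
vertex 0.452 -2.774 1.368
endloop
endfacet
facet normal -0.777 -0.538 0.326
outer loop
vertex 0.452 -2.774 1.368
vertex 0.503 -1.424 3.718
vertex -0.374 -1.241 1.93
endloop
endfacet
facet normal -0.438 0.092 -0.894
outer loop
vertex -0.374 -1.241 1.93
vertex 1.517 -2.036 0.922
vertex 0.452 -2.774 1.368
endloop
endfacet
facet normal 0.438 -0.092 0.894
outer loop
vertex 1.329 -2.957 3.156
vertex 1.568 -0.686 3.272
vertex 0.503 -1.424 3.718
endloop
endfacet
facet normal 0.452 -0.838 -0.307
outer loop
vertex 2.394 -2.219 2.71
vertex 1.329 -2.957 3.156
vertex 1.517 -2.036 0.922
endloop
endfacet
facet normal 0.438 -0.092 0.894
outer loop
vertex 2.394 -2.219 2.71
vertex 1.568 -0.686 3.272
vertex 1.329 -2.957 3.156
endloop
endfacet
facet normal -0.452 0.838 0.307
outer loop
vertex 0.503 -1.424 3.718
vertex 1.568 -0.686 3.272
vertex -0.374 -1.241 1.93
endloop
endfacet
facet normal -0.438 0.092 -0.894
outer loop
vertex 0.691 -0.503 1.484
vertex 1.517 -2.036 0.922
vertex -0.374 -1.241 1.93
endloop
endfacet
facet normal -0.452 0.838 0.307
outer loop
vertex -0.374 -1.241 1.93
vertex 1.568 -0.686 3.272
vertex 0.691 -0.503 1.484
endloop
endfacet
facet normal 0.777 0.538 -0.326
outer loop
vertex 0.691 -0.503 1.484
vertex 2.394 -2.219 2.71
vertex 1.517 -2.036 0.922
endloop
endfacet
facet normal 0.777 0.538 -0.326
outer loop
vertex 1.568 -0.686 3.272
vertex 2.394 -2.219 2.71
vertex 0.691 -0.503 1.484
endloop
endfacet
facet normal 0.950 -0.121 -0.287
outer loop
vertex 3.649 -1.749 0.184
vertex 3.454 -2.043 -0.339
vertex 3.533 -1.418 -0.34
endloop
endfacet
facet normal -0.220 0.802 0.555
outer loop
vertex 3.649 -1.749 0.184
vertex 3.533 -1.418 -0.34
vertex 2.466 -1.917 -0.041
endloop
endfacet
facet normal 0.951 -0.121 -0.285
outer loop
vertex 3.533 -1.418 -0.34
vertex 3.454 -2.043 -0.339
vertex 3.339 -1.712 -0.862
endloop
endfacet
facet normal -0.471 0.832 -0.293
outer loop
vertex 3.533 -1.418 -0.34
vertex 3.339 -1.712 -0.862
vertex 2.466 -1.917 -0.041
endloop
endfacet
facet normal 0.951 -0.121 -0.285
outer loop
vertex 3.339 -1.712 -0.862
vertex 3.454 -2.043 -0.339
vertex 3.26 -2.337 -0.861
endloop
endfacet
facet normal -0.693 0.086 -0.716
outer loop
vertex 3.339 -1.712 -0.862
vertex 3.26 -2.337 -0.861
vertex 2.466 -1.917 -0.041
endloop
endfacet
facet normal 0.951 -0.121 -0.285
outer loop
vertex 3.26 -2.337 -0.861
vertex 3.454 -2.043 -0.339
vertex 3.375 -2.668 -0.337
endloop
endfacet
facet normal -0.664 -0.689 -0.290
outer loop
vertex 3.26 -2.337 -0.861
vertex 3.375 -2.668 -0.337
vertex 2.466 -1.917 -0.041
endloop
endfacet
facet normal 0.950 -0.121 -0.287
outer loop
vertex 3.375 -2.668 -0.337
vertex 3.454 -2.043 -0.339
vertex 3.57 -2.374 0.185
endloop
endfacet
facet normal -0.412 -0.719 0.559
outer loop
vertex 3.375 -2.668 -0.337
vertex 3.57 -2.374 0.185
vertex 2.466 -1.917 -0.041
endloop
endfacet
facet normal 0.950 -0.121 -0.287
outer loop
vertex 3.57 -2.374 0.185
vertex 3.454 -2.043 -0.339
vertex 3.649 -1.749 0.184
endloop
endfacet
facet normal -0.190 0.026 0.981
outer loop
vertex 3.57 -2.374 0.185
vertex 3.649 -1.749 0.184
vertex 2.466 -1.917 -0.041
endloop
endfacet
facet normal -0.156 -0.769 -0.619
outer loop
vertex -3.179 0.524 0.85
vertex -3.556 0.801 0.601
vertex -3.037 0.78 0.496
endloop
endfacet
facet normal 0.941 -0.061 0.333
outer loop
vertex -3.179 0.524 0.85
vertex -3.037 0.78 0.496
vertex -3.324 1.939 1.519
endloop
endfacet
facet normal -0.157 -0.768 -0.621
outer loop
vertex -3.037 0.78 0.496
vertex -3.556 0.801 0.601
vertex -3.285 1.053 0.221
endloop
endfacet
facet normal 0.836 0.465 -0.292
outer loop
vertex -3.037 0.78 0.496
vertex -3.285 1.053 0.221
vertex -3.324 1.939 1.519
endloop
endfacet
facet normal -0.156 -0.768 -0.621
outer loop
vertex -3.285 1.053 0.221
vertex -3.556 0.801 0.601
vertex -3.738 1.136 0.232
endloop
endfacet
facet normal 0.137 0.820 -0.556
outer loop
vertex -3.285 1.053 0.221
vertex -3.738 1.136 0.232
vertex -3.324 1.939 1.519
endloop
endfacet
facet normal -0.157 -0.768 -0.620
outer loop
vertex -3.738 1.136 0.232
vertex -3.556 0.801 0.601
vertex -4.053 0.967 0.521
endloop
endfacet
facet normal -0.629 0.734 -0.256
outer loop
vertex -3.738 1.136 0.232
vertex -4.053 0.967 0.521
vertex -3.324 1.939 1.519
endloop
endfacet
facet normal -0.157 -0.768 -0.621
outer loop
vertex -4.053 0.967 0.521
vertex -3.556 0.801 0.601
vertex -3.994 0.673 0.87
endloop
endfacet
facet normal -0.884 0.273 0.380
outer loop
vertex -4.053 0.967 0.521
vertex -3.994 0.673 0.87
vertex -3.324 1.939 1.519
endloop
endfacet
facet normal -0.156 -0.769 -0.619
outer loop
vertex -3.994 0.673 0.87
vertex -3.556 0.801 0.601
vertex -3.605 0.476 1.017
endloop
endfacet
facet normal -0.439 -0.215 0.873
outer loop
vertex -3.994 0.673 0.87
vertex -3.605 0.476 1.017
vertex -3.324 1.939 1.519
endloop
endfacet
facet normal -0.156 -0.769 -0.619
outer loop
vertex -3.605 0.476 1.017
vertex -3.556 0.801 0.601
vertex -3.179 0.524 0.85
endloop
endfacet
facet normal 0.375 -0.365 0.852
outer loop
vertex -3.605 0.476 1.017
vertex -3.179 0.524 0.85
vertex -3.324 1.939 1.519
endloop
endfacet

endsolid


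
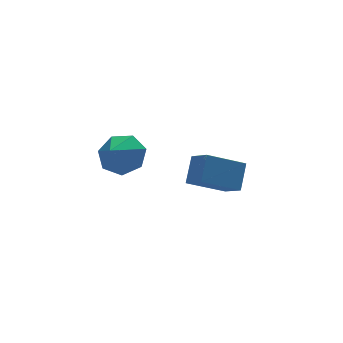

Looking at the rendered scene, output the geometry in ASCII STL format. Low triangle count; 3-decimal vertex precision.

solid 
facet normal -0.902 -0.052 0.429
outer loop
vertex 0.728 1.417 -2.438
vertex 1.238 2.211 -1.271
vertex 0.391 2.485 -3.017
endloop
endfacet
facet normal -0.340 -0.529 -0.778
outer loop
vertex 2.222 2.589 -3.889
vertex 0.728 1.417 -2.438
vertex 0.391 2.485 -3.017
endloop
endfacet
facet normal -0.902 -0.051 0.429
outer loop
vertex 0.391 2.485 -3.017
vertex 1.238 2.211 -1.271
vertex 0.902 3.278 -1.85
endloop
endfacet
facet normal -0.267 0.847 -0.459
outer loop
vertex 0.902 3.278 -1.85
vertex 2.222 2.589 -3.889
vertex 0.391 2.485 -3.017
endloop
endfacet
facet normal 0.267 -0.847 0.460
outer loop
vertex 0.728 1.417 -2.438
vertex 3.069 2.315 -2.143
vertex 1.238 2.211 -1.271
endloop
endfacet
facet normal -0.340 -0.529 -0.777
outer loop
vertex 2.558 1.522 -3.31
vertex 0.728 1.417 -2.438
vertex 2.222 2.589 -3.889
endloop
endfacet
facet normal 0.267 -0.847 0.459
outer loop
vertex 2.558 1.522 -3.31
vertex 3.069 2.315 -2.143
vertex 0.728 1.417 -2.438
endloop
endfacet
facet normal 0.340 0.529 0.777
outer loop
vertex 1.238 2.211 -1.271
vertex 3.069 2.315 -2.143
vertex 0.902 3.278 -1.85
endloop
endfacet
facet normal -0.267 0.847 -0.459
outer loop
vertex 2.732 3.383 -2.722
vertex 2.222 2.589 -3.889
vertex 0.902 3.278 -1.85
endloop
endfacet
facet normal 0.340 0.529 0.778
outer loop
vertex 0.902 3.278 -1.85
vertex 3.069 2.315 -2.143
vertex 2.732 3.383 -2.722
endloop
endfacet
facet normal 0.902 0.051 -0.429
outer loop
vertex 2.732 3.383 -2.722
vertex 2.558 1.522 -3.31
vertex 2.222 2.589 -3.889
endloop
endfacet
facet normal 0.901 0.051 -0.430
outer loop
vertex 3.069 2.315 -2.143
vertex 2.558 1.522 -3.31
vertex 2.732 3.383 -2.722
endloop
endfacet
facet normal 0.528 0.638 -0.560
outer loop
vertex -2.586 0.169 1.468
vertex -3.135 -0.137 0.602
vertex -3.358 0.652 1.29
endloop
endfacet
facet normal -0.157 0.111 0.981
outer loop
vertex -2.586 0.169 1.468
vertex -3.358 0.652 1.29
vertex -3.885 -1.043 1.398
endloop
endfacet
facet normal 0.528 0.638 -0.561
outer loop
vertex -3.358 0.652 1.29
vertex -3.135 -0.137 0.602
vertex -3.963 0.541 0.594
endloop
endfacet
facet normal -0.747 0.271 0.607
outer loop
vertex -3.358 0.652 1.29
vertex -3.963 0.541 0.594
vertex -3.885 -1.043 1.398
endloop
endfacet
facet normal 0.528 0.638 -0.561
outer loop
vertex -3.963 0.541 0.594
vertex -3.135 -0.137 0.602
vertex -3.944 -0.081 -0.096
endloop
endfacet
facet normal -0.999 -0.043 0.012
outer loop
vertex -3.963 0.541 0.594
vertex -3.944 -0.081 -0.096
vertex -3.885 -1.043 1.398
endloop
endfacet
facet normal 0.528 0.638 -0.561
outer loop
vertex -3.944 -0.081 -0.096
vertex -3.135 -0.137 0.602
vertex -3.316 -0.745 -0.26
endloop
endfacet
facet normal -0.721 -0.595 -0.355
outer loop
vertex -3.944 -0.081 -0.096
vertex -3.316 -0.745 -0.26
vertex -3.885 -1.043 1.398
endloop
endfacet
facet normal 0.528 0.638 -0.561
outer loop
vertex -3.316 -0.745 -0.26
vertex -3.135 -0.137 0.602
vertex -2.551 -0.951 0.226
endloop
endfacet
facet normal -0.123 -0.968 -0.216
outer loop
vertex -3.316 -0.745 -0.26
vertex -2.551 -0.951 0.226
vertex -3.885 -1.043 1.398
endloop
endfacet
facet normal 0.529 0.638 -0.560
outer loop
vertex -2.551 -0.951 0.226
vertex -3.135 -0.137 0.602
vertex -2.227 -0.545 0.995
endloop
endfacet
facet normal 0.343 -0.883 0.321
outer loop
vertex -2.551 -0.951 0.226
vertex -2.227 -0.545 0.995
vertex -3.885 -1.043 1.398
endloop
endfacet
facet normal 0.529 0.637 -0.560
outer loop
vertex -2.227 -0.545 0.995
vertex -3.135 -0.137 0.602
vertex -2.586 0.169 1.468
endloop
endfacet
facet normal 0.328 -0.401 0.855
outer loop
vertex -2.227 -0.545 0.995
vertex -2.586 0.169 1.468
vertex -3.885 -1.043 1.398
endloop
endfacet

endsolid


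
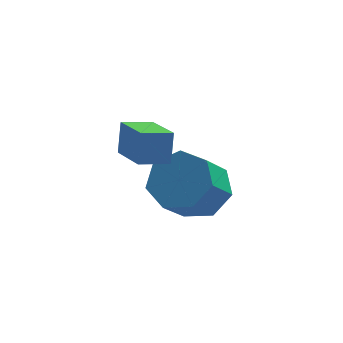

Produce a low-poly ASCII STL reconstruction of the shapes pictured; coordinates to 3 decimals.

solid 
facet normal 0.401 0.553 -0.730
outer loop
vertex 0.312 0.129 -1.342
vertex -0.503 -0.129 -1.985
vertex -0.421 0.699 -1.313
endloop
endfacet
facet normal 0.465 0.564 0.682
outer loop
vertex 0.312 0.129 -1.342
vertex -0.421 0.699 -1.313
vertex -0.342 -0.772 -0.152
endloop
endfacet
facet normal 0.467 0.563 0.682
outer loop
vertex -0.342 -0.772 -0.152
vertex -0.421 0.699 -1.313
vertex -1.074 -0.202 -0.122
endloop
endfacet
facet normal -0.401 -0.553 0.731
outer loop
vertex -0.342 -0.772 -0.152
vertex -1.074 -0.202 -0.122
vertex -1.157 -1.031 -0.795
endloop
endfacet
facet normal 0.401 0.553 -0.730
outer loop
vertex -0.421 0.699 -1.313
vertex -0.503 -0.129 -1.985
vertex -1.215 0.645 -1.79
endloop
endfacet
facet normal -0.327 0.831 0.450
outer loop
vertex -0.421 0.699 -1.313
vertex -1.215 0.645 -1.79
vertex -1.074 -0.202 -0.122
endloop
endfacet
facet normal -0.327 0.831 0.450
outer loop
vertex -1.074 -0.202 -0.122
vertex -1.215 0.645 -1.79
vertex -1.869 -0.256 -0.6
endloop
endfacet
facet normal -0.402 -0.553 0.730
outer loop
vertex -1.074 -0.202 -0.122
vertex -1.869 -0.256 -0.6
vertex -1.157 -1.031 -0.795
endloop
endfacet
facet normal 0.401 0.553 -0.731
outer loop
vertex -1.215 0.645 -1.79
vertex -0.503 -0.129 -1.985
vertex -1.474 0.008 -2.414
endloop
endfacet
facet normal -0.872 0.473 -0.121
outer loop
vertex -1.215 0.645 -1.79
vertex -1.474 0.008 -2.414
vertex -1.869 -0.256 -0.6
endloop
endfacet
facet normal -0.873 0.472 -0.121
outer loop
vertex -1.869 -0.256 -0.6
vertex -1.474 0.008 -2.414
vertex -2.127 -0.893 -1.224
endloop
endfacet
facet normal -0.402 -0.553 0.730
outer loop
vertex -1.869 -0.256 -0.6
vertex -2.127 -0.893 -1.224
vertex -1.157 -1.031 -0.795
endloop
endfacet
facet normal 0.401 0.553 -0.730
outer loop
vertex -1.474 0.008 -2.414
vertex -0.503 -0.129 -1.985
vertex -1.001 -0.732 -2.715
endloop
endfacet
facet normal -0.761 -0.242 -0.601
outer loop
vertex -1.474 0.008 -2.414
vertex -1.001 -0.732 -2.715
vertex -2.127 -0.893 -1.224
endloop
endfacet
facet normal -0.762 -0.241 -0.601
outer loop
vertex -2.127 -0.893 -1.224
vertex -1.001 -0.732 -2.715
vertex -1.655 -1.634 -1.525
endloop
endfacet
facet normal -0.402 -0.553 0.730
outer loop
vertex -2.127 -0.893 -1.224
vertex -1.655 -1.634 -1.525
vertex -1.157 -1.031 -0.795
endloop
endfacet
facet normal 0.401 0.553 -0.730
outer loop
vertex -1.001 -0.732 -2.715
vertex -0.503 -0.129 -1.985
vertex -0.154 -1.019 -2.467
endloop
endfacet
facet normal -0.078 -0.773 -0.629
outer loop
vertex -1.001 -0.732 -2.715
vertex -0.154 -1.019 -2.467
vertex -1.655 -1.634 -1.525
endloop
endfacet
facet normal -0.077 -0.774 -0.628
outer loop
vertex -1.655 -1.634 -1.525
vertex -0.154 -1.019 -2.467
vertex -0.807 -1.92 -1.276
endloop
endfacet
facet normal -0.401 -0.553 0.730
outer loop
vertex -1.655 -1.634 -1.525
vertex -0.807 -1.92 -1.276
vertex -1.157 -1.031 -0.795
endloop
endfacet
facet normal 0.401 0.553 -0.730
outer loop
vertex -0.154 -1.019 -2.467
vertex -0.503 -0.129 -1.985
vertex 0.431 -0.635 -1.855
endloop
endfacet
facet normal 0.666 -0.724 -0.182
outer loop
vertex -0.154 -1.019 -2.467
vertex 0.431 -0.635 -1.855
vertex -0.807 -1.92 -1.276
endloop
endfacet
facet normal 0.666 -0.724 -0.183
outer loop
vertex -0.807 -1.92 -1.276
vertex 0.431 -0.635 -1.855
vertex -0.223 -1.537 -0.665
endloop
endfacet
facet normal -0.401 -0.553 0.730
outer loop
vertex -0.807 -1.92 -1.276
vertex -0.223 -1.537 -0.665
vertex -1.157 -1.031 -0.795
endloop
endfacet
facet normal 0.401 0.553 -0.730
outer loop
vertex 0.431 -0.635 -1.855
vertex -0.503 -0.129 -1.985
vertex 0.312 0.129 -1.342
endloop
endfacet
facet normal 0.907 -0.128 0.401
outer loop
vertex 0.431 -0.635 -1.855
vertex 0.312 0.129 -1.342
vertex -0.223 -1.537 -0.665
endloop
endfacet
facet normal 0.907 -0.128 0.401
outer loop
vertex -0.223 -1.537 -0.665
vertex 0.312 0.129 -1.342
vertex -0.342 -0.772 -0.152
endloop
endfacet
facet normal -0.401 -0.552 0.731
outer loop
vertex -0.223 -1.537 -0.665
vertex -0.342 -0.772 -0.152
vertex -1.157 -1.031 -0.795
endloop
endfacet
facet normal -0.946 -0.244 0.213
outer loop
vertex -2.278 -2.07 2.131
vertex -2.807 -0.575 1.492
vertex -2.38 -2.524 1.157
endloop
endfacet
facet normal 0.310 -0.874 0.375
outer loop
vertex -1.453 -2.285 0.948
vertex -2.278 -2.07 2.131
vertex -2.38 -2.524 1.157
endloop
endfacet
facet normal -0.946 -0.244 0.213
outer loop
vertex -2.38 -2.524 1.157
vertex -2.807 -0.575 1.492
vertex -2.909 -1.029 0.517
endloop
endfacet
facet normal -0.095 -0.420 -0.903
outer loop
vertex -2.909 -1.029 0.517
vertex -1.453 -2.285 0.948
vertex -2.38 -2.524 1.157
endloop
endfacet
facet normal 0.095 0.420 0.903
outer loop
vertex -2.278 -2.07 2.131
vertex -1.88 -0.336 1.283
vertex -2.807 -0.575 1.492
endloop
endfacet
facet normal 0.309 -0.874 0.375
outer loop
vertex -1.351 -1.831 1.923
vertex -2.278 -2.07 2.131
vertex -1.453 -2.285 0.948
endloop
endfacet
facet normal 0.094 0.420 0.903
outer loop
vertex -1.351 -1.831 1.923
vertex -1.88 -0.336 1.283
vertex -2.278 -2.07 2.131
endloop
endfacet
facet normal -0.310 0.874 -0.375
outer loop
vertex -2.807 -0.575 1.492
vertex -1.88 -0.336 1.283
vertex -2.909 -1.029 0.517
endloop
endfacet
facet normal -0.094 -0.419 -0.903
outer loop
vertex -1.982 -0.79 0.309
vertex -1.453 -2.285 0.948
vertex -2.909 -1.029 0.517
endloop
endfacet
facet normal -0.309 0.874 -0.375
outer loop
vertex -2.909 -1.029 0.517
vertex -1.88 -0.336 1.283
vertex -1.982 -0.79 0.309
endloop
endfacet
facet normal 0.946 0.244 -0.213
outer loop
vertex -1.982 -0.79 0.309
vertex -1.351 -1.831 1.923
vertex -1.453 -2.285 0.948
endloop
endfacet
facet normal 0.946 0.244 -0.213
outer loop
vertex -1.88 -0.336 1.283
vertex -1.351 -1.831 1.923
vertex -1.982 -0.79 0.309
endloop
endfacet

endsolid


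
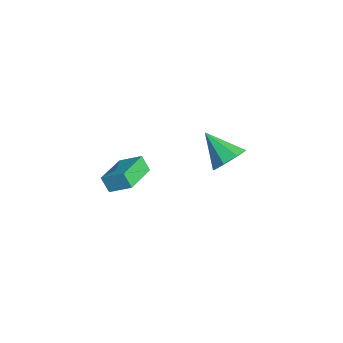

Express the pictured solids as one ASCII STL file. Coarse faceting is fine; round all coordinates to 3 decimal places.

solid 
facet normal 0.627 0.461 -0.628
outer loop
vertex -1.739 3.063 1.858
vertex -2.372 2.854 1.072
vertex -2.273 3.631 1.741
endloop
endfacet
facet normal 0.072 0.266 0.961
outer loop
vertex -1.739 3.063 1.858
vertex -2.273 3.631 1.741
vertex -3.608 1.946 2.308
endloop
endfacet
facet normal 0.628 0.461 -0.628
outer loop
vertex -2.273 3.631 1.741
vertex -2.372 2.854 1.072
vertex -2.865 3.744 1.232
endloop
endfacet
facet normal -0.460 0.588 0.665
outer loop
vertex -2.273 3.631 1.741
vertex -2.865 3.744 1.232
vertex -3.608 1.946 2.308
endloop
endfacet
facet normal 0.628 0.461 -0.627
outer loop
vertex -2.865 3.744 1.232
vertex -2.372 2.854 1.072
vertex -3.167 3.336 0.63
endloop
endfacet
facet normal -0.883 0.448 0.139
outer loop
vertex -2.865 3.744 1.232
vertex -3.167 3.336 0.63
vertex -3.608 1.946 2.308
endloop
endfacet
facet normal 0.628 0.460 -0.627
outer loop
vertex -3.167 3.336 0.63
vertex -2.372 2.854 1.072
vertex -3.004 2.645 0.286
endloop
endfacet
facet normal -0.949 -0.071 -0.308
outer loop
vertex -3.167 3.336 0.63
vertex -3.004 2.645 0.286
vertex -3.608 1.946 2.308
endloop
endfacet
facet normal 0.628 0.461 -0.627
outer loop
vertex -3.004 2.645 0.286
vertex -2.372 2.854 1.072
vertex -2.47 2.077 0.403
endloop
endfacet
facet normal -0.619 -0.667 -0.415
outer loop
vertex -3.004 2.645 0.286
vertex -2.47 2.077 0.403
vertex -3.608 1.946 2.308
endloop
endfacet
facet normal 0.628 0.461 -0.627
outer loop
vertex -2.47 2.077 0.403
vertex -2.372 2.854 1.072
vertex -1.879 1.964 0.912
endloop
endfacet
facet normal -0.086 -0.989 -0.120
outer loop
vertex -2.47 2.077 0.403
vertex -1.879 1.964 0.912
vertex -3.608 1.946 2.308
endloop
endfacet
facet normal 0.628 0.461 -0.627
outer loop
vertex -1.879 1.964 0.912
vertex -2.372 2.854 1.072
vertex -1.576 2.372 1.515
endloop
endfacet
facet normal 0.337 -0.850 0.406
outer loop
vertex -1.879 1.964 0.912
vertex -1.576 2.372 1.515
vertex -3.608 1.946 2.308
endloop
endfacet
facet normal 0.628 0.460 -0.628
outer loop
vertex -1.576 2.372 1.515
vertex -2.372 2.854 1.072
vertex -1.739 3.063 1.858
endloop
endfacet
facet normal 0.402 -0.329 0.854
outer loop
vertex -1.576 2.372 1.515
vertex -1.739 3.063 1.858
vertex -3.608 1.946 2.308
endloop
endfacet
facet normal -0.402 -0.333 0.853
outer loop
vertex 1.701 -3.073 4.693
vertex 0.184 -1.927 4.426
vertex 1.123 -3.986 4.065
endloop
endfacet
facet normal 0.791 -0.596 0.139
outer loop
vertex 1.476 -3.693 3.314
vertex 1.701 -3.073 4.693
vertex 1.123 -3.986 4.065
endloop
endfacet
facet normal -0.401 -0.333 0.853
outer loop
vertex 1.123 -3.986 4.065
vertex 0.184 -1.927 4.426
vertex -0.395 -2.84 3.798
endloop
endfacet
facet normal -0.463 -0.730 -0.502
outer loop
vertex -0.395 -2.84 3.798
vertex 1.476 -3.693 3.314
vertex 1.123 -3.986 4.065
endloop
endfacet
facet normal 0.463 0.730 0.503
outer loop
vertex 1.701 -3.073 4.693
vertex 0.537 -1.634 3.675
vertex 0.184 -1.927 4.426
endloop
endfacet
facet normal 0.790 -0.597 0.139
outer loop
vertex 2.055 -2.78 3.942
vertex 1.701 -3.073 4.693
vertex 1.476 -3.693 3.314
endloop
endfacet
facet normal 0.463 0.730 0.503
outer loop
vertex 2.055 -2.78 3.942
vertex 0.537 -1.634 3.675
vertex 1.701 -3.073 4.693
endloop
endfacet
facet normal -0.790 0.597 -0.139
outer loop
vertex 0.184 -1.927 4.426
vertex 0.537 -1.634 3.675
vertex -0.395 -2.84 3.798
endloop
endfacet
facet normal -0.463 -0.730 -0.503
outer loop
vertex -0.041 -2.547 3.047
vertex 1.476 -3.693 3.314
vertex -0.395 -2.84 3.798
endloop
endfacet
facet normal -0.790 0.597 -0.140
outer loop
vertex -0.395 -2.84 3.798
vertex 0.537 -1.634 3.675
vertex -0.041 -2.547 3.047
endloop
endfacet
facet normal 0.401 0.332 -0.853
outer loop
vertex -0.041 -2.547 3.047
vertex 2.055 -2.78 3.942
vertex 1.476 -3.693 3.314
endloop
endfacet
facet normal 0.401 0.333 -0.853
outer loop
vertex 0.537 -1.634 3.675
vertex 2.055 -2.78 3.942
vertex -0.041 -2.547 3.047
endloop
endfacet

endsolid


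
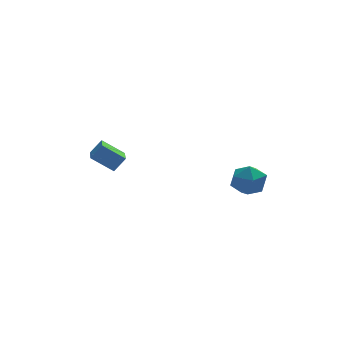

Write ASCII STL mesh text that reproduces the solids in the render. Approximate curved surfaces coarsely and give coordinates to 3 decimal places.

solid 
facet normal -0.624 -0.132 -0.770
outer loop
vertex -3.932 1.207 -1.294
vertex -3.752 2.743 -1.704
vertex -2.896 0.877 -2.077
endloop
endfacet
facet normal -0.113 -0.960 0.256
outer loop
vertex -2.328 0.997 -1.376
vertex -3.932 1.207 -1.294
vertex -2.896 0.877 -2.077
endloop
endfacet
facet normal -0.624 -0.132 -0.770
outer loop
vertex -2.896 0.877 -2.077
vertex -3.752 2.743 -1.704
vertex -2.716 2.413 -2.487
endloop
endfacet
facet normal 0.773 -0.247 -0.584
outer loop
vertex -2.716 2.413 -2.487
vertex -2.328 0.997 -1.376
vertex -2.896 0.877 -2.077
endloop
endfacet
facet normal -0.773 0.247 0.584
outer loop
vertex -3.932 1.207 -1.294
vertex -3.184 2.863 -1.003
vertex -3.752 2.743 -1.704
endloop
endfacet
facet normal -0.113 -0.960 0.256
outer loop
vertex -3.364 1.327 -0.593
vertex -3.932 1.207 -1.294
vertex -2.328 0.997 -1.376
endloop
endfacet
facet normal -0.773 0.247 0.584
outer loop
vertex -3.364 1.327 -0.593
vertex -3.184 2.863 -1.003
vertex -3.932 1.207 -1.294
endloop
endfacet
facet normal 0.113 0.960 -0.256
outer loop
vertex -3.752 2.743 -1.704
vertex -3.184 2.863 -1.003
vertex -2.716 2.413 -2.487
endloop
endfacet
facet normal 0.773 -0.247 -0.584
outer loop
vertex -2.148 2.533 -1.786
vertex -2.328 0.997 -1.376
vertex -2.716 2.413 -2.487
endloop
endfacet
facet normal 0.113 0.960 -0.256
outer loop
vertex -2.716 2.413 -2.487
vertex -3.184 2.863 -1.003
vertex -2.148 2.533 -1.786
endloop
endfacet
facet normal 0.624 0.132 0.770
outer loop
vertex -2.148 2.533 -1.786
vertex -3.364 1.327 -0.593
vertex -2.328 0.997 -1.376
endloop
endfacet
facet normal 0.624 0.132 0.770
outer loop
vertex -3.184 2.863 -1.003
vertex -3.364 1.327 -0.593
vertex -2.148 2.533 -1.786
endloop
endfacet
facet normal 0.603 0.199 0.773
outer loop
vertex 3.446 -0.54 -1.748
vertex 3.006 -1.214 -1.231
vertex 3.766 -1.442 -1.765
endloop
endfacet
facet normal 0.932 0.328 0.152
outer loop
vertex 3.446 -0.54 -1.748
vertex 3.766 -1.442 -1.765
vertex 3.72 -0.935 -2.575
endloop
endfacet
facet normal 0.547 0.811 -0.206
outer loop
vertex 3.446 -0.54 -1.748
vertex 3.72 -0.935 -2.575
vertex 2.932 -0.395 -2.542
endloop
endfacet
facet normal -0.020 0.981 0.192
outer loop
vertex 3.446 -0.54 -1.748
vertex 2.932 -0.395 -2.542
vertex 2.49 -0.567 -1.711
endloop
endfacet
facet normal 0.014 0.603 0.798
outer loop
vertex 3.446 -0.54 -1.748
vertex 2.49 -0.567 -1.711
vertex 3.006 -1.214 -1.231
endloop
endfacet
facet normal 0.934 -0.276 -0.226
outer loop
vertex 3.72 -0.935 -2.575
vertex 3.766 -1.442 -1.765
vertex 3.45 -1.853 -2.569
endloop
endfacet
facet normal 0.401 -0.485 0.777
outer loop
vertex 3.766 -1.442 -1.765
vertex 3.006 -1.214 -1.231
vertex 3.008 -2.025 -1.738
endloop
endfacet
facet normal -0.551 0.167 0.818
outer loop
vertex 3.006 -1.214 -1.231
vertex 2.49 -0.567 -1.711
vertex 2.22 -1.485 -1.705
endloop
endfacet
facet normal -0.605 0.780 -0.161
outer loop
vertex 2.49 -0.567 -1.711
vertex 2.932 -0.395 -2.542
vertex 2.174 -0.978 -2.515
endloop
endfacet
facet normal 0.312 0.504 -0.805
outer loop
vertex 2.932 -0.395 -2.542
vertex 3.72 -0.935 -2.575
vertex 2.934 -1.206 -3.049
endloop
endfacet
facet normal 0.020 -0.981 -0.192
outer loop
vertex 2.494 -1.88 -2.532
vertex 3.45 -1.853 -2.569
vertex 3.008 -2.025 -1.738
endloop
endfacet
facet normal -0.547 -0.811 0.206
outer loop
vertex 2.494 -1.88 -2.532
vertex 3.008 -2.025 -1.738
vertex 2.22 -1.485 -1.705
endloop
endfacet
facet normal -0.932 -0.328 -0.152
outer loop
vertex 2.494 -1.88 -2.532
vertex 2.22 -1.485 -1.705
vertex 2.174 -0.978 -2.515
endloop
endfacet
facet normal -0.603 -0.199 -0.773
outer loop
vertex 2.494 -1.88 -2.532
vertex 2.174 -0.978 -2.515
vertex 2.934 -1.206 -3.049
endloop
endfacet
facet normal -0.014 -0.603 -0.798
outer loop
vertex 2.494 -1.88 -2.532
vertex 2.934 -1.206 -3.049
vertex 3.45 -1.853 -2.569
endloop
endfacet
facet normal 0.605 -0.780 0.161
outer loop
vertex 3.008 -2.025 -1.738
vertex 3.45 -1.853 -2.569
vertex 3.766 -1.442 -1.765
endloop
endfacet
facet normal -0.312 -0.504 0.805
outer loop
vertex 2.22 -1.485 -1.705
vertex 3.008 -2.025 -1.738
vertex 3.006 -1.214 -1.231
endloop
endfacet
facet normal -0.934 0.276 0.226
outer loop
vertex 2.174 -0.978 -2.515
vertex 2.22 -1.485 -1.705
vertex 2.49 -0.567 -1.711
endloop
endfacet
facet normal -0.401 0.485 -0.777
outer loop
vertex 2.934 -1.206 -3.049
vertex 2.174 -0.978 -2.515
vertex 2.932 -0.395 -2.542
endloop
endfacet
facet normal 0.551 -0.167 -0.818
outer loop
vertex 3.45 -1.853 -2.569
vertex 2.934 -1.206 -3.049
vertex 3.72 -0.935 -2.575
endloop
endfacet

endsolid
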